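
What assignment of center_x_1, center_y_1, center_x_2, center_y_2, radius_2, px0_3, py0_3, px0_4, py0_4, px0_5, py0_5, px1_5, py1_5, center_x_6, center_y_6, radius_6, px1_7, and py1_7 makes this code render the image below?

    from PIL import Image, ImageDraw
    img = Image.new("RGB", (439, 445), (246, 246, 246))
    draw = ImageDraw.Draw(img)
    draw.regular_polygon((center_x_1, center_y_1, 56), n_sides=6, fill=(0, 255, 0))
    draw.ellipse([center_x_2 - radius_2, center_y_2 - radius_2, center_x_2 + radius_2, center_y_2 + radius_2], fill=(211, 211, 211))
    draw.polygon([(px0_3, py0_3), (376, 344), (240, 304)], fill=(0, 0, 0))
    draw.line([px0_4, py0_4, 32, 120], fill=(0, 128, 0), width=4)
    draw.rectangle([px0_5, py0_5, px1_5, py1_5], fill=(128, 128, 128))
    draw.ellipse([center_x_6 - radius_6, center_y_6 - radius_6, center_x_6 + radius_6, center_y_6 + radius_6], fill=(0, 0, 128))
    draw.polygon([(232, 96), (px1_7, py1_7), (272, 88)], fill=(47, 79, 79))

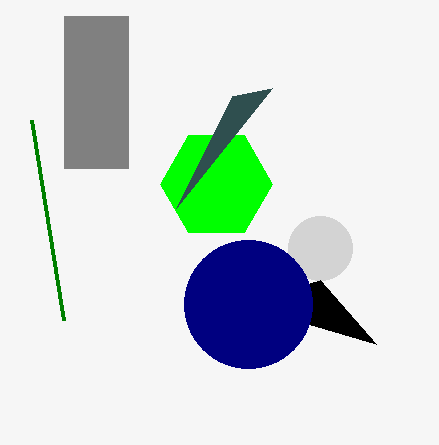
center_x_1 = 216
center_y_1 = 184
center_x_2 = 320
center_y_2 = 248
radius_2 = 32
px0_3 = 320
py0_3 = 280
px0_4 = 64
py0_4 = 320
px0_5 = 64
py0_5 = 16
px1_5 = 128
py1_5 = 168
center_x_6 = 248
center_y_6 = 304
radius_6 = 64
px1_7 = 176
py1_7 = 208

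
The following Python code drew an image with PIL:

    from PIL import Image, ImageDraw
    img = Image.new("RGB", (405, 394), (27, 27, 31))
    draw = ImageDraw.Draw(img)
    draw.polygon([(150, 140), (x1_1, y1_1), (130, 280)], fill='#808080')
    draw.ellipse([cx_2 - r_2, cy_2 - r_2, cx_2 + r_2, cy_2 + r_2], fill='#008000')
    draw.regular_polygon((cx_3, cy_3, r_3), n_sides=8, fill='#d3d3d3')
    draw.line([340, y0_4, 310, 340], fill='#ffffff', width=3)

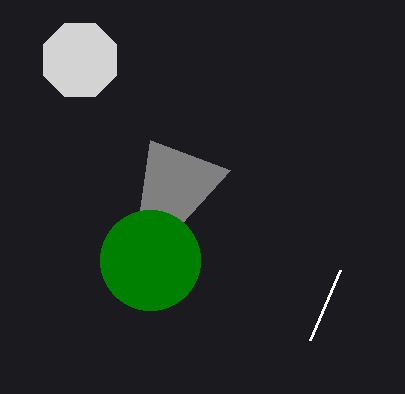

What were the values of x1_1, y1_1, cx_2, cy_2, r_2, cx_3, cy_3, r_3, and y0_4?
x1_1 = 230
y1_1 = 170
cx_2 = 150
cy_2 = 260
r_2 = 50
cx_3 = 80
cy_3 = 60
r_3 = 40
y0_4 = 270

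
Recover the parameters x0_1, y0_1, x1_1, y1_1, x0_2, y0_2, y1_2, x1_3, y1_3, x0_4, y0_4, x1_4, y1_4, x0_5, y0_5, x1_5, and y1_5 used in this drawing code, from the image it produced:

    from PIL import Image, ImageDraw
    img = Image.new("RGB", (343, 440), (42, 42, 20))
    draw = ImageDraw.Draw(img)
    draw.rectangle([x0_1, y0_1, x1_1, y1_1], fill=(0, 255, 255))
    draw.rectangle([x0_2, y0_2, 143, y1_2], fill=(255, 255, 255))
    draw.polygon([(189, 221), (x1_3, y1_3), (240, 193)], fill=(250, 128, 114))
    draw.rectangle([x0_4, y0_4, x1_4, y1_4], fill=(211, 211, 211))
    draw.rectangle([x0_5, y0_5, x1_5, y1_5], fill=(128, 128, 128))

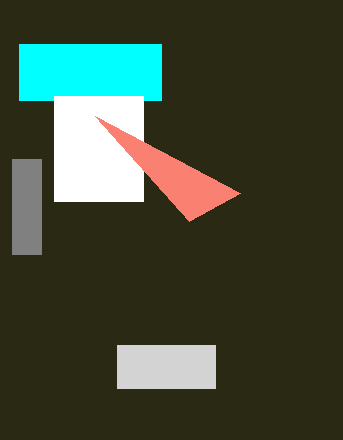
x0_1 = 19, y0_1 = 44, x1_1 = 161, y1_1 = 100, x0_2 = 54, y0_2 = 96, y1_2 = 201, x1_3 = 95, y1_3 = 116, x0_4 = 117, y0_4 = 345, x1_4 = 215, y1_4 = 388, x0_5 = 12, y0_5 = 159, x1_5 = 41, y1_5 = 254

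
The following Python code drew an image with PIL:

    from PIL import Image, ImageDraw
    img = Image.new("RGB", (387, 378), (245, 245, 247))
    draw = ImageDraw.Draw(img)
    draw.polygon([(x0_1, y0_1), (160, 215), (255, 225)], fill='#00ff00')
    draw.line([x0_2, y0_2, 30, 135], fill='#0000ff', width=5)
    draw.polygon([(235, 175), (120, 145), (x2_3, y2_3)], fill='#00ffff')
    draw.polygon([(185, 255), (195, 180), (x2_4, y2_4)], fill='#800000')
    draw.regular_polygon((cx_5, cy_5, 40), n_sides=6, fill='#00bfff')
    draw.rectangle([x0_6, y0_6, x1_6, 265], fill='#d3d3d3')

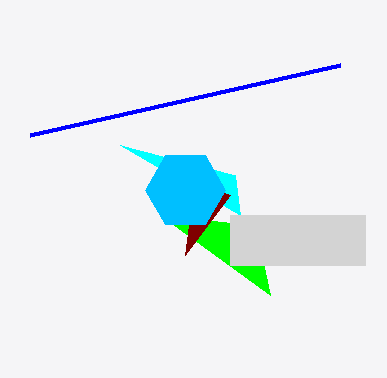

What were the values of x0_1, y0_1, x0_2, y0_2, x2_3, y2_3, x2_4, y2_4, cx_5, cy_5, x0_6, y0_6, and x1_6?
x0_1 = 270, y0_1 = 295, x0_2 = 340, y0_2 = 65, x2_3 = 240, y2_3 = 215, x2_4 = 230, y2_4 = 195, cx_5 = 185, cy_5 = 190, x0_6 = 230, y0_6 = 215, x1_6 = 365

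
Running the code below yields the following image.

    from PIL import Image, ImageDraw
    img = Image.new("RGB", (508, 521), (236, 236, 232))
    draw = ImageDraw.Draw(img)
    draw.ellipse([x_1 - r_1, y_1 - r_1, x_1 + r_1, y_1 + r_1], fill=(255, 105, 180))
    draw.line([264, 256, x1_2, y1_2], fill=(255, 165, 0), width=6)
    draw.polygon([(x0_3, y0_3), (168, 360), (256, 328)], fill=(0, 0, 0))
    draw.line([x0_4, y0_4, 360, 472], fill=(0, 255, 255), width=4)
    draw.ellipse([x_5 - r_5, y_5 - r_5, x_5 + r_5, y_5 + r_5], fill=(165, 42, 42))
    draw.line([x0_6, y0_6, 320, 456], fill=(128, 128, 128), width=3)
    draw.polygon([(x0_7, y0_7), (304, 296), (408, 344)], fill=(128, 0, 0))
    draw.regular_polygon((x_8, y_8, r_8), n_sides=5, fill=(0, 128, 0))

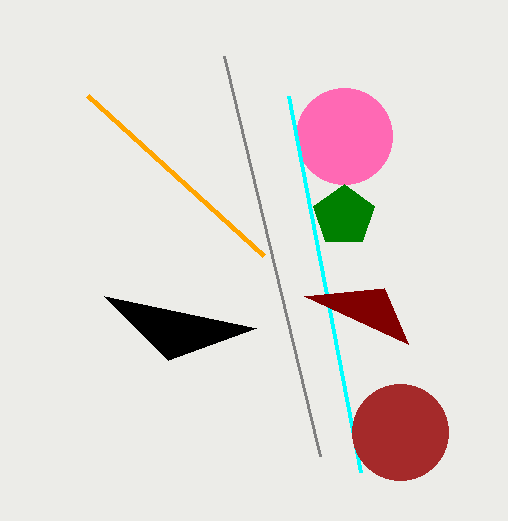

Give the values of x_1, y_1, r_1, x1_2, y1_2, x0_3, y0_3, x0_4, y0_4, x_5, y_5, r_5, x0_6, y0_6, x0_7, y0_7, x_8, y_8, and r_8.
x_1 = 344, y_1 = 136, r_1 = 48, x1_2 = 88, y1_2 = 96, x0_3 = 104, y0_3 = 296, x0_4 = 288, y0_4 = 96, x_5 = 400, y_5 = 432, r_5 = 48, x0_6 = 224, y0_6 = 56, x0_7 = 384, y0_7 = 288, x_8 = 344, y_8 = 216, r_8 = 32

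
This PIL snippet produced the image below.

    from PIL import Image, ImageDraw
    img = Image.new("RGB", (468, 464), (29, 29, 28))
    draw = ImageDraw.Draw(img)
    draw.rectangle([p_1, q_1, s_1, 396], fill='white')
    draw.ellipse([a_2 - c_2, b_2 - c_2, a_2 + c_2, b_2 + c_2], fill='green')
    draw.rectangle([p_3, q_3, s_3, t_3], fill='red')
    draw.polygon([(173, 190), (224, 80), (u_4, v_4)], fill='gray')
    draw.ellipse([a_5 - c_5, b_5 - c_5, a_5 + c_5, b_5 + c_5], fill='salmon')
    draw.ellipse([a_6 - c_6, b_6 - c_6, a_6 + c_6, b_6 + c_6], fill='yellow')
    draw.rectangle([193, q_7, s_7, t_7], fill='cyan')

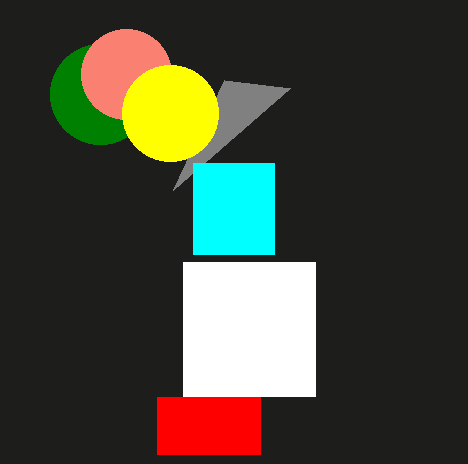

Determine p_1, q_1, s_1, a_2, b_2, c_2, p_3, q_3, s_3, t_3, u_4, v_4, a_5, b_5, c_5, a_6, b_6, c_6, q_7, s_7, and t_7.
p_1 = 183
q_1 = 262
s_1 = 315
a_2 = 100
b_2 = 94
c_2 = 50
p_3 = 157
q_3 = 397
s_3 = 260
t_3 = 454
u_4 = 290
v_4 = 88
a_5 = 126
b_5 = 74
c_5 = 45
a_6 = 170
b_6 = 113
c_6 = 48
q_7 = 163
s_7 = 274
t_7 = 254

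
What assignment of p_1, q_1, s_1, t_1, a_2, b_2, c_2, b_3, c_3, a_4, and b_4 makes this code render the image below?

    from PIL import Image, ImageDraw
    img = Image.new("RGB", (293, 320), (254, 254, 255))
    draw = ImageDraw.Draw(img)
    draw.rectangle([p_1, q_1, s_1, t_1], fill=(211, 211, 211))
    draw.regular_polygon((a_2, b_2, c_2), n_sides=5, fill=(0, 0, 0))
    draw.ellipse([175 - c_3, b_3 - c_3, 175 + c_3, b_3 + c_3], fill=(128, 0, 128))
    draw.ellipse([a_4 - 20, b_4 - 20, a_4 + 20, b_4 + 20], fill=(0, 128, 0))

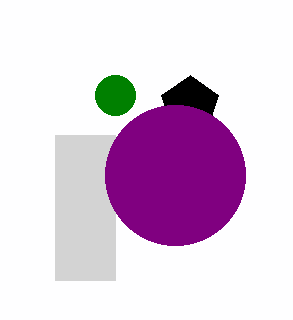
p_1 = 55; q_1 = 135; s_1 = 115; t_1 = 280; a_2 = 190; b_2 = 105; c_2 = 30; b_3 = 175; c_3 = 70; a_4 = 115; b_4 = 95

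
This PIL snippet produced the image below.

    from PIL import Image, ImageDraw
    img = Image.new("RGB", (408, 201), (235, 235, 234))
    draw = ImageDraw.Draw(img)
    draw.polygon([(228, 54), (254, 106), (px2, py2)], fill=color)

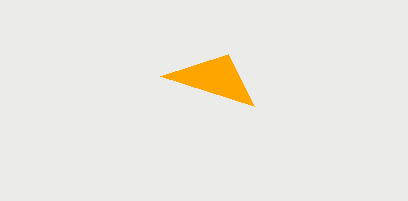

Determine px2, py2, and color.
px2 = 160, py2 = 76, color = 'orange'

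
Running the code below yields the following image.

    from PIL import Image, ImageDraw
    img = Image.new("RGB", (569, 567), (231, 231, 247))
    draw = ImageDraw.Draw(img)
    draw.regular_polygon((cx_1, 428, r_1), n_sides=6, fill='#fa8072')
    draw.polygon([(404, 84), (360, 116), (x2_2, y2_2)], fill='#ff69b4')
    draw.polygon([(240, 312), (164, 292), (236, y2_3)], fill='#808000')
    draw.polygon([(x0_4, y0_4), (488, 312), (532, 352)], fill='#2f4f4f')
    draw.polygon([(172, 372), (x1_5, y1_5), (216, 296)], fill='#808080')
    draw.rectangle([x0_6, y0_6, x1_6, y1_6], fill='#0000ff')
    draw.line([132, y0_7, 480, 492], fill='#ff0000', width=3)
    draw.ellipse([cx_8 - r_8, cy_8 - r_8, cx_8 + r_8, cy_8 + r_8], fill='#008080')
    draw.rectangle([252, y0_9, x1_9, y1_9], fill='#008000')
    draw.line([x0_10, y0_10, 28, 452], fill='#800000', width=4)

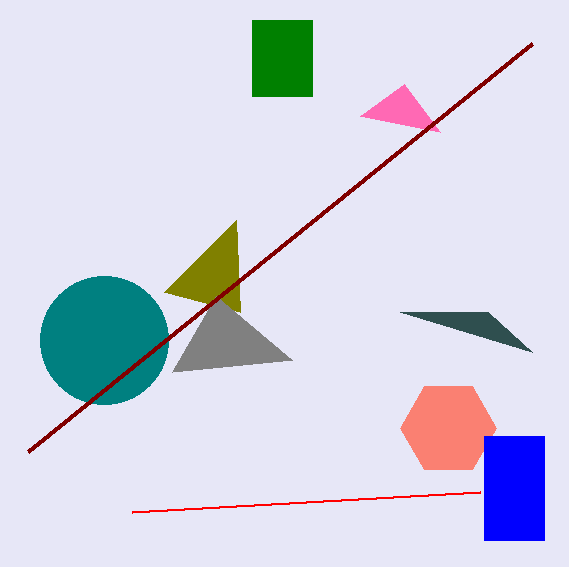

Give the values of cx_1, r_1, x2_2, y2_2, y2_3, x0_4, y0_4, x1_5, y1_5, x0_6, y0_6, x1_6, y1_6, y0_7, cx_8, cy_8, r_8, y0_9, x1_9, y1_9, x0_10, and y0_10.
cx_1 = 448; r_1 = 48; x2_2 = 440; y2_2 = 132; y2_3 = 220; x0_4 = 400; y0_4 = 312; x1_5 = 292; y1_5 = 360; x0_6 = 484; y0_6 = 436; x1_6 = 544; y1_6 = 540; y0_7 = 512; cx_8 = 104; cy_8 = 340; r_8 = 64; y0_9 = 20; x1_9 = 312; y1_9 = 96; x0_10 = 532; y0_10 = 44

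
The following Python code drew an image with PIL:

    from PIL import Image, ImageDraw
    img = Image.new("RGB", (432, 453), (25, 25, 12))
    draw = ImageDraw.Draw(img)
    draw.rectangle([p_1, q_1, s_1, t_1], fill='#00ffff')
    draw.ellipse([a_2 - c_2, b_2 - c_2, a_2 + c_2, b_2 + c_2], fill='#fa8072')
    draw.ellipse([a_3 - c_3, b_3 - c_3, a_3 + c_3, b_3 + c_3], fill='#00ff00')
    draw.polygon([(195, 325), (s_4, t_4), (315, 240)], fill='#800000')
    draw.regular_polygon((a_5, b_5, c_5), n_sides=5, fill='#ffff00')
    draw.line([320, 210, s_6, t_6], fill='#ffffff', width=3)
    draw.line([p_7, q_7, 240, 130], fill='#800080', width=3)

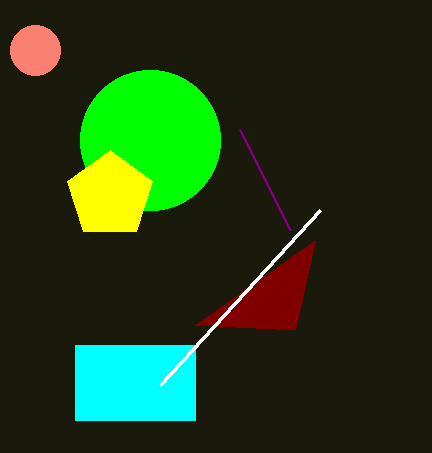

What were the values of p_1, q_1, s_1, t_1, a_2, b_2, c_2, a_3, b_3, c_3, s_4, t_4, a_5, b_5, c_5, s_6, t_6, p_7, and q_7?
p_1 = 75, q_1 = 345, s_1 = 195, t_1 = 420, a_2 = 35, b_2 = 50, c_2 = 25, a_3 = 150, b_3 = 140, c_3 = 70, s_4 = 295, t_4 = 330, a_5 = 110, b_5 = 195, c_5 = 45, s_6 = 160, t_6 = 385, p_7 = 290, q_7 = 230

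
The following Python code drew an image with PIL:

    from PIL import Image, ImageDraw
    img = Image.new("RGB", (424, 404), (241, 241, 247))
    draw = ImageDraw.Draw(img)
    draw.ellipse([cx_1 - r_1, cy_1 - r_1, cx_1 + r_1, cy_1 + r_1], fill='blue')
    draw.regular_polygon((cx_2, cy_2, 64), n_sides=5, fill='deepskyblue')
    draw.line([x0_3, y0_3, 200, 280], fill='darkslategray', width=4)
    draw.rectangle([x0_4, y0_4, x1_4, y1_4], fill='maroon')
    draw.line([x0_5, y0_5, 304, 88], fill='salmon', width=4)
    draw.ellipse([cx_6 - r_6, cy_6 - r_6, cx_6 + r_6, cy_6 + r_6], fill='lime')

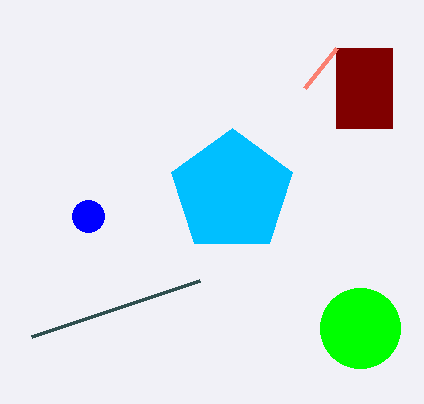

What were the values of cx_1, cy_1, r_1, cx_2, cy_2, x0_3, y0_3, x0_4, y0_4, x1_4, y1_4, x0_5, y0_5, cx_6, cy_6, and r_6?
cx_1 = 88; cy_1 = 216; r_1 = 16; cx_2 = 232; cy_2 = 192; x0_3 = 32; y0_3 = 336; x0_4 = 336; y0_4 = 48; x1_4 = 392; y1_4 = 128; x0_5 = 336; y0_5 = 48; cx_6 = 360; cy_6 = 328; r_6 = 40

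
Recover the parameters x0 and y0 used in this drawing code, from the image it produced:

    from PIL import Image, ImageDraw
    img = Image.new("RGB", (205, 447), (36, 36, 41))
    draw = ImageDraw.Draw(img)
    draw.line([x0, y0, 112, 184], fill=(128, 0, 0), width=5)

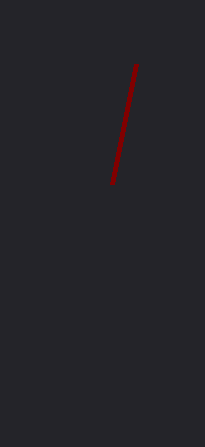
x0 = 136, y0 = 64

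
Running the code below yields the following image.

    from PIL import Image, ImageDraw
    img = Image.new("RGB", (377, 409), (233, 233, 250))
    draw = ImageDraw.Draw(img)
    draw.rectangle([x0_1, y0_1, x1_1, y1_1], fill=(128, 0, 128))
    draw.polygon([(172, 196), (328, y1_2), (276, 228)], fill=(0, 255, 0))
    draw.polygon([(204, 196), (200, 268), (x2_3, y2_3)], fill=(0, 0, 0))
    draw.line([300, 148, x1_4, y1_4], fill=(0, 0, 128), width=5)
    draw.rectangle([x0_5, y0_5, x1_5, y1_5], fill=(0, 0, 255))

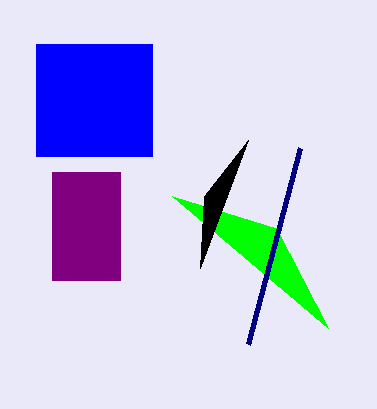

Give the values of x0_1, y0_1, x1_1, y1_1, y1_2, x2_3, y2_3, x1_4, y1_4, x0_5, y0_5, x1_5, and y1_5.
x0_1 = 52; y0_1 = 172; x1_1 = 120; y1_1 = 280; y1_2 = 328; x2_3 = 248; y2_3 = 140; x1_4 = 248; y1_4 = 344; x0_5 = 36; y0_5 = 44; x1_5 = 152; y1_5 = 156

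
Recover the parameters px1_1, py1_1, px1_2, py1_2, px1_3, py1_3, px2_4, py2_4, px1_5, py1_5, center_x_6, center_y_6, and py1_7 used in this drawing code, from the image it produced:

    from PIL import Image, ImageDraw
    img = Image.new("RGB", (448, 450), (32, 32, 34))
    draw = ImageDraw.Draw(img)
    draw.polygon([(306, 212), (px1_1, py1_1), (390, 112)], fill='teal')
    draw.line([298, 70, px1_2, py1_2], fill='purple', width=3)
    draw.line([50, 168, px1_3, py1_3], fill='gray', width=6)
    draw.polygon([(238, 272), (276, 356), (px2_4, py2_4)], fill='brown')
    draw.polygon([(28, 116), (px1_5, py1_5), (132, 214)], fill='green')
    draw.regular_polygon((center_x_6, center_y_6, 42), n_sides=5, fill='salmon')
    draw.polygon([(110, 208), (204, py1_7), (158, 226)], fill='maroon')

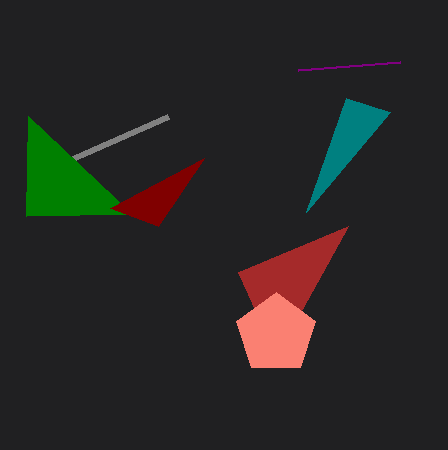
px1_1 = 346; py1_1 = 98; px1_2 = 400; py1_2 = 62; px1_3 = 168; py1_3 = 116; px2_4 = 348; py2_4 = 226; px1_5 = 26; py1_5 = 216; center_x_6 = 276; center_y_6 = 334; py1_7 = 158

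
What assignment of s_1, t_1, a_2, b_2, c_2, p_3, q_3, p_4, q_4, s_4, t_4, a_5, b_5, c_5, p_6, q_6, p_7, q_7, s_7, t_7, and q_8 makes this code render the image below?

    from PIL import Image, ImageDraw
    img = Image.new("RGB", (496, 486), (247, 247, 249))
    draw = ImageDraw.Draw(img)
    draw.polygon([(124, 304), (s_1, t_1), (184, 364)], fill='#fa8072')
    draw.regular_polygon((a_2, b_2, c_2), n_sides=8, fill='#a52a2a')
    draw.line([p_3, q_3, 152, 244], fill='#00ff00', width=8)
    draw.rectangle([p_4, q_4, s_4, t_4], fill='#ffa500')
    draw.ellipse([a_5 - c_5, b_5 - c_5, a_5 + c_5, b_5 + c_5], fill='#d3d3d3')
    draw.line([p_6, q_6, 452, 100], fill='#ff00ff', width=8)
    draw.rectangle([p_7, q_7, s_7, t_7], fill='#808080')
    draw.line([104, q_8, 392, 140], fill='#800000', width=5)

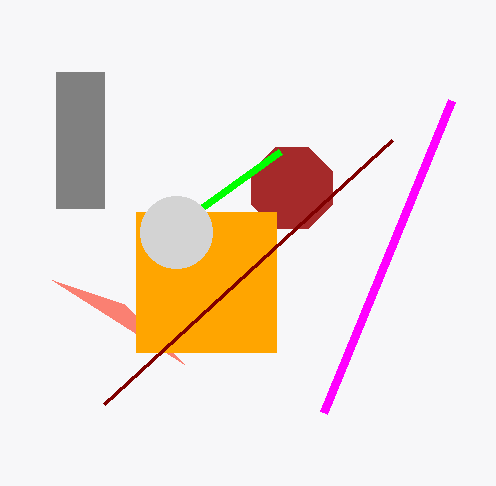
s_1 = 52; t_1 = 280; a_2 = 292; b_2 = 188; c_2 = 44; p_3 = 280; q_3 = 152; p_4 = 136; q_4 = 212; s_4 = 276; t_4 = 352; a_5 = 176; b_5 = 232; c_5 = 36; p_6 = 324; q_6 = 412; p_7 = 56; q_7 = 72; s_7 = 104; t_7 = 208; q_8 = 404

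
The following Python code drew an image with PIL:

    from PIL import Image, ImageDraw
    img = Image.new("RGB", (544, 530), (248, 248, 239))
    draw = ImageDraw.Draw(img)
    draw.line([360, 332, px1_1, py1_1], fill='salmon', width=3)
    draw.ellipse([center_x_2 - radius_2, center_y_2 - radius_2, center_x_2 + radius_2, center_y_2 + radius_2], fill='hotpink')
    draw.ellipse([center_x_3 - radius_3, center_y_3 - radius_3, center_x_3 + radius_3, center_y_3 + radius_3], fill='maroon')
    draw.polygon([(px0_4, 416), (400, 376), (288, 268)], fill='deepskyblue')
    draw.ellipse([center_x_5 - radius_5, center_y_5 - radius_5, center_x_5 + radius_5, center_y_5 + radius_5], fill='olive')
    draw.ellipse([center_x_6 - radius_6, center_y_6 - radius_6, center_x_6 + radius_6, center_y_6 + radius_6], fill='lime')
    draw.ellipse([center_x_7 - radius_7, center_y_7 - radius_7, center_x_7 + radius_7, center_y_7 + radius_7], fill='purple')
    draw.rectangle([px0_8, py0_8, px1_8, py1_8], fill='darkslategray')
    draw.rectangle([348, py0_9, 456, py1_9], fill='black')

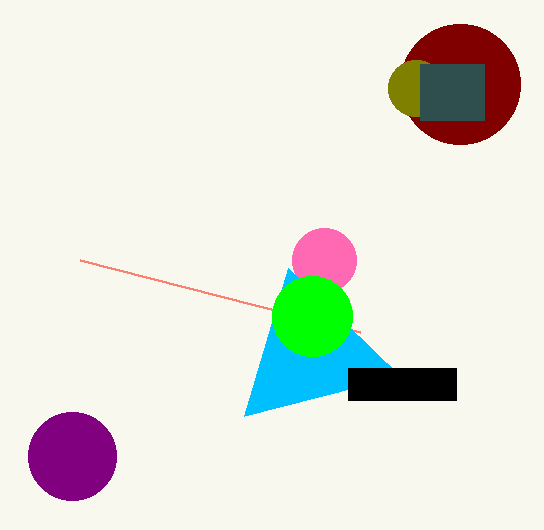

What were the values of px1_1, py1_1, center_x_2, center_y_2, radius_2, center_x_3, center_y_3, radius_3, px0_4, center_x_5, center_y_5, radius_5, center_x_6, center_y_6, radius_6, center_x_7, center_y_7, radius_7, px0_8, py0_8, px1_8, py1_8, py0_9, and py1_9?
px1_1 = 80; py1_1 = 260; center_x_2 = 324; center_y_2 = 260; radius_2 = 32; center_x_3 = 460; center_y_3 = 84; radius_3 = 60; px0_4 = 244; center_x_5 = 416; center_y_5 = 88; radius_5 = 28; center_x_6 = 312; center_y_6 = 316; radius_6 = 40; center_x_7 = 72; center_y_7 = 456; radius_7 = 44; px0_8 = 420; py0_8 = 64; px1_8 = 484; py1_8 = 120; py0_9 = 368; py1_9 = 400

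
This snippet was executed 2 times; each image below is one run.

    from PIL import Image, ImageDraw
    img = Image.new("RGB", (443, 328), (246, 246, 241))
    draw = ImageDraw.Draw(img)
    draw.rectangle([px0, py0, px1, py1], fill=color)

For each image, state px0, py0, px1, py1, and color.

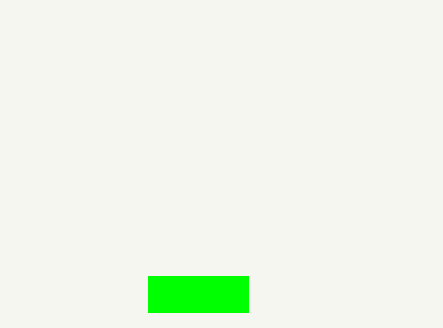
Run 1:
px0 = 148; py0 = 276; px1 = 248; py1 = 312; color = 'lime'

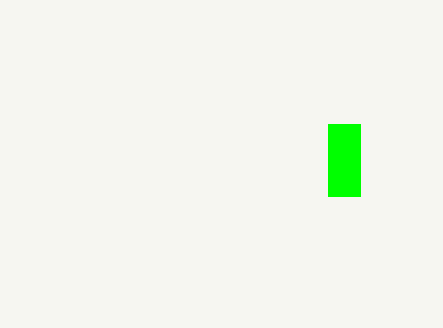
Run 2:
px0 = 328; py0 = 124; px1 = 360; py1 = 196; color = 'lime'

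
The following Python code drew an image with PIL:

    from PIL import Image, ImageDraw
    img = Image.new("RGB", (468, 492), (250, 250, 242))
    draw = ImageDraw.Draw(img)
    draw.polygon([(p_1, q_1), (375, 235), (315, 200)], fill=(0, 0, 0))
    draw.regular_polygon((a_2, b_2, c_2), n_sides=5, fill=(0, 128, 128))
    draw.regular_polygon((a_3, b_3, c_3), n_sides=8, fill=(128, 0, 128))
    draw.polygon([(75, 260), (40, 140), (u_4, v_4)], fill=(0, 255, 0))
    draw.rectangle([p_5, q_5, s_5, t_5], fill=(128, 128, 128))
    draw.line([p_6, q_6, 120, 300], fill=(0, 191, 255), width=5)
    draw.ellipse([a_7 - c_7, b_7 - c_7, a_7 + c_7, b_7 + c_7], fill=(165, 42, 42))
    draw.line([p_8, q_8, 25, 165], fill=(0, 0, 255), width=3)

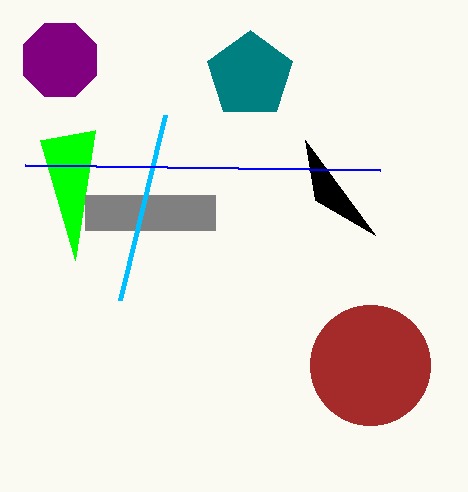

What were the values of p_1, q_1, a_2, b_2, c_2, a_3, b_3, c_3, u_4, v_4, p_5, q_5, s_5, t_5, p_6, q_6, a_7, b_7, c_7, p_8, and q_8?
p_1 = 305; q_1 = 140; a_2 = 250; b_2 = 75; c_2 = 45; a_3 = 60; b_3 = 60; c_3 = 40; u_4 = 95; v_4 = 130; p_5 = 85; q_5 = 195; s_5 = 215; t_5 = 230; p_6 = 165; q_6 = 115; a_7 = 370; b_7 = 365; c_7 = 60; p_8 = 380; q_8 = 170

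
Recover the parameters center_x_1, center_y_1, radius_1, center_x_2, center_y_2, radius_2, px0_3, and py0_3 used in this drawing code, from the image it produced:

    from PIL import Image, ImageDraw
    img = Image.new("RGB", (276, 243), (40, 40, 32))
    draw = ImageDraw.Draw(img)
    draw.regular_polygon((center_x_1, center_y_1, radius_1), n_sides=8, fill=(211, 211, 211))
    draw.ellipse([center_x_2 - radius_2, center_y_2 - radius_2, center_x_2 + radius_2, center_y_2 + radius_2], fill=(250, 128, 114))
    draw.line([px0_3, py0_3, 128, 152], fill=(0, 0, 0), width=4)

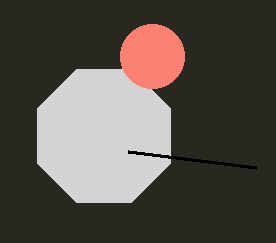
center_x_1 = 104; center_y_1 = 136; radius_1 = 72; center_x_2 = 152; center_y_2 = 56; radius_2 = 32; px0_3 = 256; py0_3 = 168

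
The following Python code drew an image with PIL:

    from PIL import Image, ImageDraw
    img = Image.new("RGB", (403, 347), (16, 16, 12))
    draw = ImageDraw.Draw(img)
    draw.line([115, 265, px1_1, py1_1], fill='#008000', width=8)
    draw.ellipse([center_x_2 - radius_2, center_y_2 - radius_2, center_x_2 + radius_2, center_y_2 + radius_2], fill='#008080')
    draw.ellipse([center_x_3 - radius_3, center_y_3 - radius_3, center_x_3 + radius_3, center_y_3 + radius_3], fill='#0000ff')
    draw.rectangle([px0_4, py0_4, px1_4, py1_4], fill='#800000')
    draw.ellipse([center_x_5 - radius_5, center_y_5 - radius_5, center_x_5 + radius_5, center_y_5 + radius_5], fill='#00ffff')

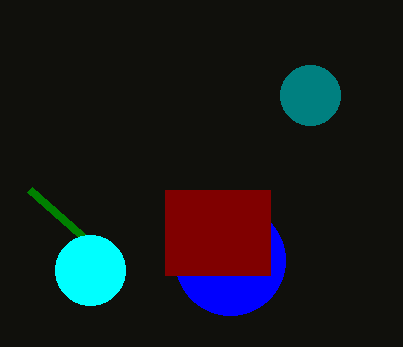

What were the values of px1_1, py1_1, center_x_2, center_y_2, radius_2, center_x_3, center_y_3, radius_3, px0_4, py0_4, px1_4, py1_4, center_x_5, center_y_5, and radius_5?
px1_1 = 30, py1_1 = 190, center_x_2 = 310, center_y_2 = 95, radius_2 = 30, center_x_3 = 230, center_y_3 = 260, radius_3 = 55, px0_4 = 165, py0_4 = 190, px1_4 = 270, py1_4 = 275, center_x_5 = 90, center_y_5 = 270, radius_5 = 35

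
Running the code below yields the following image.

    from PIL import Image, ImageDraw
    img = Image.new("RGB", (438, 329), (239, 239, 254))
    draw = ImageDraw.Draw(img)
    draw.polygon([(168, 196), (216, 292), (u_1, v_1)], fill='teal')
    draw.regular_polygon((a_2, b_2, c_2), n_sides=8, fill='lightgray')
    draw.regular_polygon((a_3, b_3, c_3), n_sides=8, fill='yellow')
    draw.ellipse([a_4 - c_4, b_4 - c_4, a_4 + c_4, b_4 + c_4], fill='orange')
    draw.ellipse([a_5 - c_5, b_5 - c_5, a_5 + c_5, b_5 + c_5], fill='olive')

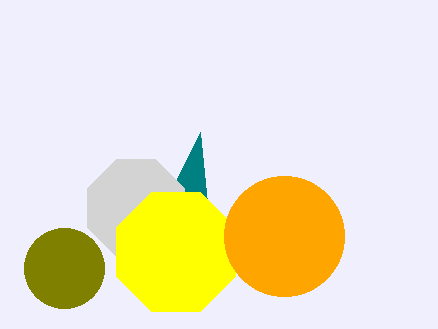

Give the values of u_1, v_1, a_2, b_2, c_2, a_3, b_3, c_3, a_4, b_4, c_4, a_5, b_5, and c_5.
u_1 = 200
v_1 = 132
a_2 = 136
b_2 = 208
c_2 = 52
a_3 = 176
b_3 = 252
c_3 = 64
a_4 = 284
b_4 = 236
c_4 = 60
a_5 = 64
b_5 = 268
c_5 = 40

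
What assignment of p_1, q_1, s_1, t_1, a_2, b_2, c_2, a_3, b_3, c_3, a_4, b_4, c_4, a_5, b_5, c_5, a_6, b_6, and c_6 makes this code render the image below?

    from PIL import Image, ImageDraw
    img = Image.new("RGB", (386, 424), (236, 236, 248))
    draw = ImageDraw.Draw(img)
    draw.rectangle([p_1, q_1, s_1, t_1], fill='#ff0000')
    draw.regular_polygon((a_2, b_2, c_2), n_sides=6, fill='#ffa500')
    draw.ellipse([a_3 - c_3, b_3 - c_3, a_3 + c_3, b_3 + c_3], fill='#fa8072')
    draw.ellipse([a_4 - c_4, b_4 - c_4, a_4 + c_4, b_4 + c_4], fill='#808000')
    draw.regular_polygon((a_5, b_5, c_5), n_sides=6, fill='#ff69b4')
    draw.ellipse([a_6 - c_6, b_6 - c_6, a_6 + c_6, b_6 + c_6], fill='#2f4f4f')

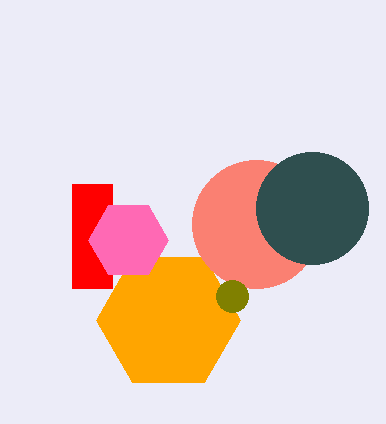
p_1 = 72; q_1 = 184; s_1 = 112; t_1 = 288; a_2 = 168; b_2 = 320; c_2 = 72; a_3 = 256; b_3 = 224; c_3 = 64; a_4 = 232; b_4 = 296; c_4 = 16; a_5 = 128; b_5 = 240; c_5 = 40; a_6 = 312; b_6 = 208; c_6 = 56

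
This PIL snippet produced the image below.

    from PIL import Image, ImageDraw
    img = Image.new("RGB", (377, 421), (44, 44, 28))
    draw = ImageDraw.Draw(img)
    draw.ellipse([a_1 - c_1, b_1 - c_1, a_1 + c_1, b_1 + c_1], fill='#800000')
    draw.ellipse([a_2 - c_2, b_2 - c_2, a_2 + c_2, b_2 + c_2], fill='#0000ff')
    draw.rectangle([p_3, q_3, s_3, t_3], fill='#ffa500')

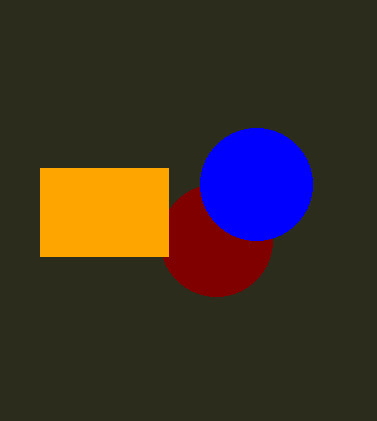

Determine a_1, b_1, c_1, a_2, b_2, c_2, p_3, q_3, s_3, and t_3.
a_1 = 216
b_1 = 240
c_1 = 56
a_2 = 256
b_2 = 184
c_2 = 56
p_3 = 40
q_3 = 168
s_3 = 168
t_3 = 256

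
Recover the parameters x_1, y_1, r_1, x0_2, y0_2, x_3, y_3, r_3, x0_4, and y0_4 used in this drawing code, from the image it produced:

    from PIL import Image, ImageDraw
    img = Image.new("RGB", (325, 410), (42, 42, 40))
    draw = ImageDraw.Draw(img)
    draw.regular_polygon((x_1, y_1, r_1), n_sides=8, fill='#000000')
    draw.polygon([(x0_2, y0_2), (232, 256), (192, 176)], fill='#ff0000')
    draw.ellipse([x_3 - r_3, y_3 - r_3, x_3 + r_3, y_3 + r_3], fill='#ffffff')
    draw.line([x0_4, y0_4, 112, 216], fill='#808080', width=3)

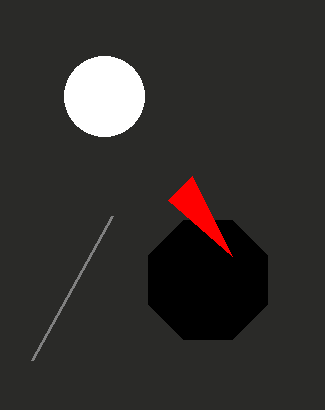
x_1 = 208; y_1 = 280; r_1 = 64; x0_2 = 168; y0_2 = 200; x_3 = 104; y_3 = 96; r_3 = 40; x0_4 = 32; y0_4 = 360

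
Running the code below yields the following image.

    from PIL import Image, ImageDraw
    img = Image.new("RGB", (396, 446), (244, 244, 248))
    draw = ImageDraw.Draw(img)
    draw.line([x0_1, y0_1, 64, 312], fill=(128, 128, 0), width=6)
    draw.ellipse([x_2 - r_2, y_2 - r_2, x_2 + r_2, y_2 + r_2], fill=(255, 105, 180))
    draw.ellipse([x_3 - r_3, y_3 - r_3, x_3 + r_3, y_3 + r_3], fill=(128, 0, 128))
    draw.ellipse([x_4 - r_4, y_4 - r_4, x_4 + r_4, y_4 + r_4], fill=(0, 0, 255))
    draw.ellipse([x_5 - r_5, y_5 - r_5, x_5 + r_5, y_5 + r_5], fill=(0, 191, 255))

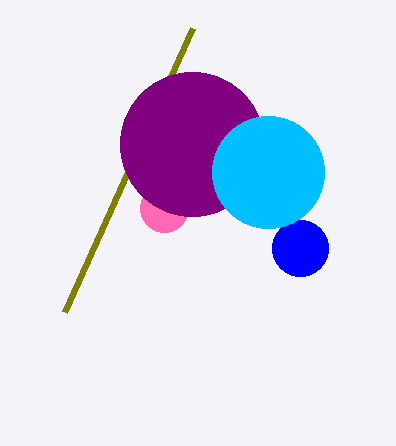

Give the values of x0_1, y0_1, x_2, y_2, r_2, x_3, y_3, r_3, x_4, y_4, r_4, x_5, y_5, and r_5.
x0_1 = 192; y0_1 = 28; x_2 = 164; y_2 = 208; r_2 = 24; x_3 = 192; y_3 = 144; r_3 = 72; x_4 = 300; y_4 = 248; r_4 = 28; x_5 = 268; y_5 = 172; r_5 = 56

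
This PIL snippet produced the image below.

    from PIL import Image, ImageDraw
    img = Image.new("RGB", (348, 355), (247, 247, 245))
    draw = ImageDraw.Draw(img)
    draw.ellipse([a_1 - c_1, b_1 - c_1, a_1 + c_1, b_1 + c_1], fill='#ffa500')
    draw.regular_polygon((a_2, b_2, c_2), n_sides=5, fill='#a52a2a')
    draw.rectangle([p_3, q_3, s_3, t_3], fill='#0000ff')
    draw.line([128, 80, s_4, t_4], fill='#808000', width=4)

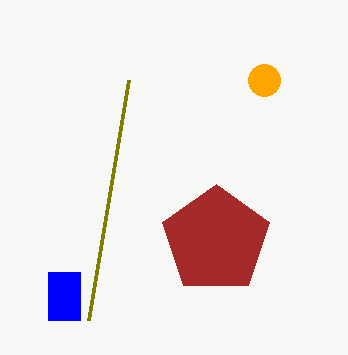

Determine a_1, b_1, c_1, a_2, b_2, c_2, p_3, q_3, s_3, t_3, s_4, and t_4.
a_1 = 264, b_1 = 80, c_1 = 16, a_2 = 216, b_2 = 240, c_2 = 56, p_3 = 48, q_3 = 272, s_3 = 80, t_3 = 320, s_4 = 88, t_4 = 320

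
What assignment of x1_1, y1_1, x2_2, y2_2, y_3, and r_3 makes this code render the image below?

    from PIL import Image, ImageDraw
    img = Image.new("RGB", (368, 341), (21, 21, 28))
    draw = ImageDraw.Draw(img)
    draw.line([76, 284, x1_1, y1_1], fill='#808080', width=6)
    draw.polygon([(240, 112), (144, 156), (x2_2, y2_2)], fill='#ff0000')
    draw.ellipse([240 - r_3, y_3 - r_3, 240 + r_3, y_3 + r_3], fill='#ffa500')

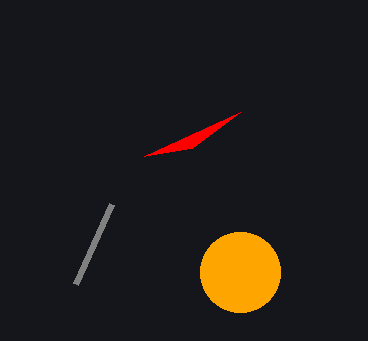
x1_1 = 112, y1_1 = 204, x2_2 = 192, y2_2 = 148, y_3 = 272, r_3 = 40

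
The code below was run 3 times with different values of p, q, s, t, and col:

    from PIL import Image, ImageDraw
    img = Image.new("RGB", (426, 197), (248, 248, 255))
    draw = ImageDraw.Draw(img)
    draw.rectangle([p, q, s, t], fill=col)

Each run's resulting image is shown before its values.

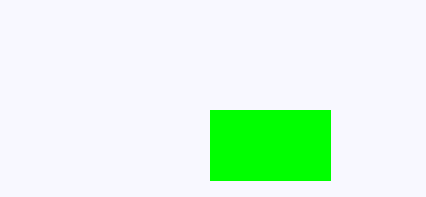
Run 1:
p = 210
q = 110
s = 330
t = 180
col = 'lime'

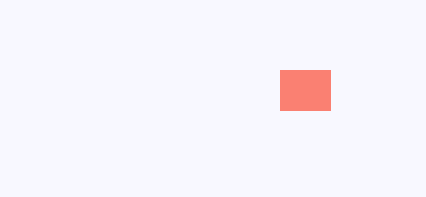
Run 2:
p = 280
q = 70
s = 330
t = 110
col = 'salmon'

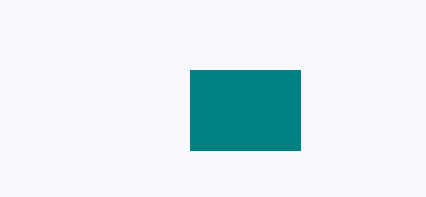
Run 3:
p = 190
q = 70
s = 300
t = 150
col = 'teal'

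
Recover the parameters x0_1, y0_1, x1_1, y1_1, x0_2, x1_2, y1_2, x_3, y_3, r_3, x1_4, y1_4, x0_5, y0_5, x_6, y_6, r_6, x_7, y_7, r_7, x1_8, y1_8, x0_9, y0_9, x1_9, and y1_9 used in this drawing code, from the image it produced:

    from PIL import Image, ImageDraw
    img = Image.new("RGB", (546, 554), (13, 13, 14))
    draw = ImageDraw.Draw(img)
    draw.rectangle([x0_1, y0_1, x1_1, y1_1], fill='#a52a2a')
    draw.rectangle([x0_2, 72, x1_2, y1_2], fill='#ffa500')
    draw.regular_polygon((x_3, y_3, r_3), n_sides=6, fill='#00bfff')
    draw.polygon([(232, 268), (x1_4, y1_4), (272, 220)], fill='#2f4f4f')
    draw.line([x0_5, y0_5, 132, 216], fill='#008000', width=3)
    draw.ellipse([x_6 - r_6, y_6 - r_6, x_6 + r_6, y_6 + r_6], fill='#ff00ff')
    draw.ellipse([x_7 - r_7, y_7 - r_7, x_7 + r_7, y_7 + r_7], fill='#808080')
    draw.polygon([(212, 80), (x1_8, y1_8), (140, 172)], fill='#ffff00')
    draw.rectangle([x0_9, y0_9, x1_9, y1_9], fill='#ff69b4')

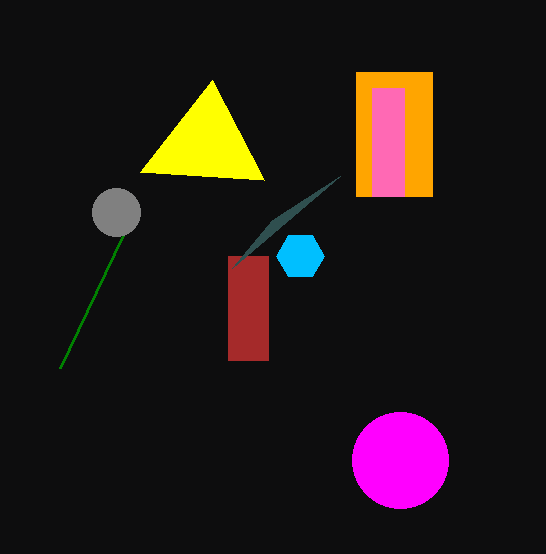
x0_1 = 228; y0_1 = 256; x1_1 = 268; y1_1 = 360; x0_2 = 356; x1_2 = 432; y1_2 = 196; x_3 = 300; y_3 = 256; r_3 = 24; x1_4 = 340; y1_4 = 176; x0_5 = 60; y0_5 = 368; x_6 = 400; y_6 = 460; r_6 = 48; x_7 = 116; y_7 = 212; r_7 = 24; x1_8 = 264; y1_8 = 180; x0_9 = 372; y0_9 = 88; x1_9 = 404; y1_9 = 196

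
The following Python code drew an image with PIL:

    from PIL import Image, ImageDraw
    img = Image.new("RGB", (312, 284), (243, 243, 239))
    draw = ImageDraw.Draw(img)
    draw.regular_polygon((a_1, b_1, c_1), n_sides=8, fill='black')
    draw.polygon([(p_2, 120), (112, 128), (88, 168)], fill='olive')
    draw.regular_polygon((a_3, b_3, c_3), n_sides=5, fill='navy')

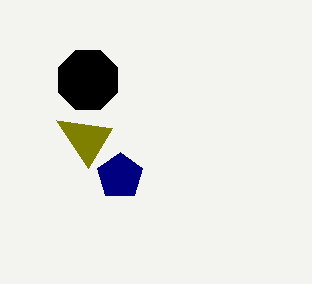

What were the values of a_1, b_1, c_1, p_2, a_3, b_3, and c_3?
a_1 = 88; b_1 = 80; c_1 = 32; p_2 = 56; a_3 = 120; b_3 = 176; c_3 = 24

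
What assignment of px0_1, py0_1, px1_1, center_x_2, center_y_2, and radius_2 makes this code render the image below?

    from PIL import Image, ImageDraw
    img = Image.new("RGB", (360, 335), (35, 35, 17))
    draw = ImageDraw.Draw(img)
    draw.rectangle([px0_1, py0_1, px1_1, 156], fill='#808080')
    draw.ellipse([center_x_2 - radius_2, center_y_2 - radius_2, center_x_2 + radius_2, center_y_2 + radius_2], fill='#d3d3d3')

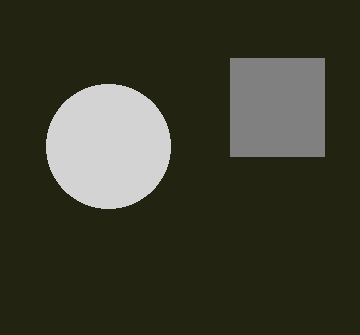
px0_1 = 230, py0_1 = 58, px1_1 = 324, center_x_2 = 108, center_y_2 = 146, radius_2 = 62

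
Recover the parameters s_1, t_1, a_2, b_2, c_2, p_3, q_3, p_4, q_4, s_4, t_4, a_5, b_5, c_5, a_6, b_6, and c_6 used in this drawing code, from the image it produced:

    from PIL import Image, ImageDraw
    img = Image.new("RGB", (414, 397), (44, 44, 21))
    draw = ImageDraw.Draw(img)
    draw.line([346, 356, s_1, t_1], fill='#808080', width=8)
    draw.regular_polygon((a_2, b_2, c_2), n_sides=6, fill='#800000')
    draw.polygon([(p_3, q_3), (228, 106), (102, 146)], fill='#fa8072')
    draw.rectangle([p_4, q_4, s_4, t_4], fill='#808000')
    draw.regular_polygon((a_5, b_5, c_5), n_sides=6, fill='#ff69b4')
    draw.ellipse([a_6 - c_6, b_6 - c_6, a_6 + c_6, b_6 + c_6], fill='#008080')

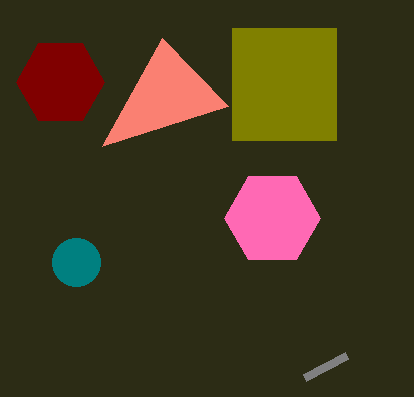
s_1 = 304, t_1 = 378, a_2 = 60, b_2 = 82, c_2 = 44, p_3 = 162, q_3 = 38, p_4 = 232, q_4 = 28, s_4 = 336, t_4 = 140, a_5 = 272, b_5 = 218, c_5 = 48, a_6 = 76, b_6 = 262, c_6 = 24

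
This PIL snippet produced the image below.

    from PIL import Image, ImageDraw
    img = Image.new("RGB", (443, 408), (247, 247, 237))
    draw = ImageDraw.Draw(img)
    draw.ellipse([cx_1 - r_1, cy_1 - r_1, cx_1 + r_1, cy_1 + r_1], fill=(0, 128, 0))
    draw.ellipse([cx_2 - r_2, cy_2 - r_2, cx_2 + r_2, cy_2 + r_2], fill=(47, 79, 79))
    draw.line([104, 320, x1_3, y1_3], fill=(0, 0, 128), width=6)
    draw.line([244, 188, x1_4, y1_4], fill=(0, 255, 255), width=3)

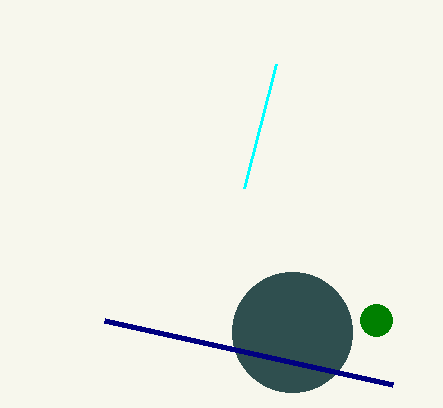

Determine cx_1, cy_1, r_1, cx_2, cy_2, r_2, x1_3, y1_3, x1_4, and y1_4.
cx_1 = 376, cy_1 = 320, r_1 = 16, cx_2 = 292, cy_2 = 332, r_2 = 60, x1_3 = 392, y1_3 = 384, x1_4 = 276, y1_4 = 64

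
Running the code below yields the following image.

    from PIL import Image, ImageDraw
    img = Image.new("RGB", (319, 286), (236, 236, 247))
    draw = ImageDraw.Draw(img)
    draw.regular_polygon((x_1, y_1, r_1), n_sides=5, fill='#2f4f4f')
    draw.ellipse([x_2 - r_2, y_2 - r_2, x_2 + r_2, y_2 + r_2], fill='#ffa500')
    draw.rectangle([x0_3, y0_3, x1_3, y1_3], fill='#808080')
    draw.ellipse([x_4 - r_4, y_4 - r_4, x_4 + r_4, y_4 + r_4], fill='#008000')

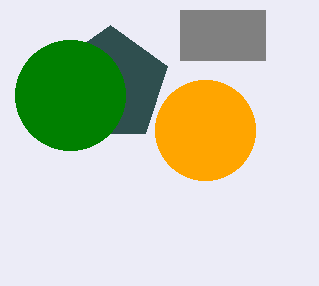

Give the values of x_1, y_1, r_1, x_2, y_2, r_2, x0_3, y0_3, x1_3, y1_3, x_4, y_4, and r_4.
x_1 = 110
y_1 = 85
r_1 = 60
x_2 = 205
y_2 = 130
r_2 = 50
x0_3 = 180
y0_3 = 10
x1_3 = 265
y1_3 = 60
x_4 = 70
y_4 = 95
r_4 = 55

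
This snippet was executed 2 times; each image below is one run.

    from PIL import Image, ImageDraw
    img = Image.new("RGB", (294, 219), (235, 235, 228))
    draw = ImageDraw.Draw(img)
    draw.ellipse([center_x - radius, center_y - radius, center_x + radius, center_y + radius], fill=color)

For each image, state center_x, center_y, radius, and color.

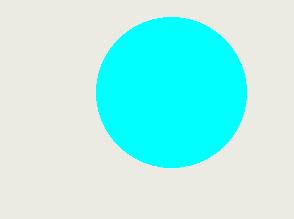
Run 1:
center_x = 171
center_y = 92
radius = 75
color = 'cyan'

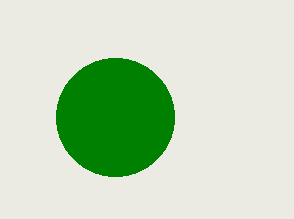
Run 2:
center_x = 115; center_y = 117; radius = 59; color = 'green'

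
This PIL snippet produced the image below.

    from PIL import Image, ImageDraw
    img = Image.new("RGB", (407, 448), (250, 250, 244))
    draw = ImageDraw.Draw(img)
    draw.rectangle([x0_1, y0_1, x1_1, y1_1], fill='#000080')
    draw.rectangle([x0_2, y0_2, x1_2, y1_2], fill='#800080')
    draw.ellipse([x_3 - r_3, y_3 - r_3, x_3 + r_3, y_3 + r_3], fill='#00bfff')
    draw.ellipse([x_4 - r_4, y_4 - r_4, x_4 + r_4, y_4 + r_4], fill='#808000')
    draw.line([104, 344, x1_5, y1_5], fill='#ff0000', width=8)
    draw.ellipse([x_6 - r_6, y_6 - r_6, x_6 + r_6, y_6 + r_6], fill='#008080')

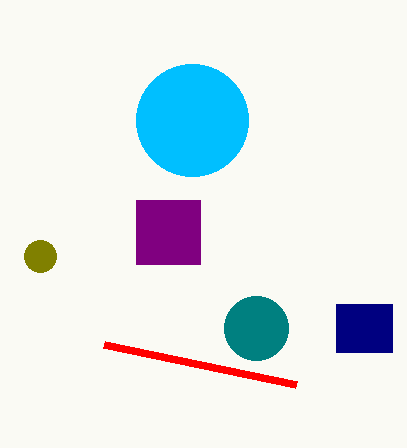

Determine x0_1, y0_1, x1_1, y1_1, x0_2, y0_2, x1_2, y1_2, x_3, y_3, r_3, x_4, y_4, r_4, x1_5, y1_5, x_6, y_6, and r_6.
x0_1 = 336; y0_1 = 304; x1_1 = 392; y1_1 = 352; x0_2 = 136; y0_2 = 200; x1_2 = 200; y1_2 = 264; x_3 = 192; y_3 = 120; r_3 = 56; x_4 = 40; y_4 = 256; r_4 = 16; x1_5 = 296; y1_5 = 384; x_6 = 256; y_6 = 328; r_6 = 32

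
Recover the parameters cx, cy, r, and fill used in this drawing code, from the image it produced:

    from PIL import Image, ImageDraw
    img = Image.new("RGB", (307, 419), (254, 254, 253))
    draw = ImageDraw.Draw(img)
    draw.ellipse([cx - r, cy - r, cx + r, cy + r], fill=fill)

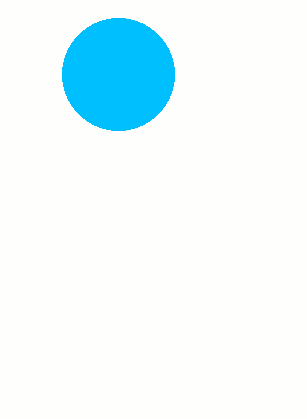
cx = 118; cy = 74; r = 56; fill = 'deepskyblue'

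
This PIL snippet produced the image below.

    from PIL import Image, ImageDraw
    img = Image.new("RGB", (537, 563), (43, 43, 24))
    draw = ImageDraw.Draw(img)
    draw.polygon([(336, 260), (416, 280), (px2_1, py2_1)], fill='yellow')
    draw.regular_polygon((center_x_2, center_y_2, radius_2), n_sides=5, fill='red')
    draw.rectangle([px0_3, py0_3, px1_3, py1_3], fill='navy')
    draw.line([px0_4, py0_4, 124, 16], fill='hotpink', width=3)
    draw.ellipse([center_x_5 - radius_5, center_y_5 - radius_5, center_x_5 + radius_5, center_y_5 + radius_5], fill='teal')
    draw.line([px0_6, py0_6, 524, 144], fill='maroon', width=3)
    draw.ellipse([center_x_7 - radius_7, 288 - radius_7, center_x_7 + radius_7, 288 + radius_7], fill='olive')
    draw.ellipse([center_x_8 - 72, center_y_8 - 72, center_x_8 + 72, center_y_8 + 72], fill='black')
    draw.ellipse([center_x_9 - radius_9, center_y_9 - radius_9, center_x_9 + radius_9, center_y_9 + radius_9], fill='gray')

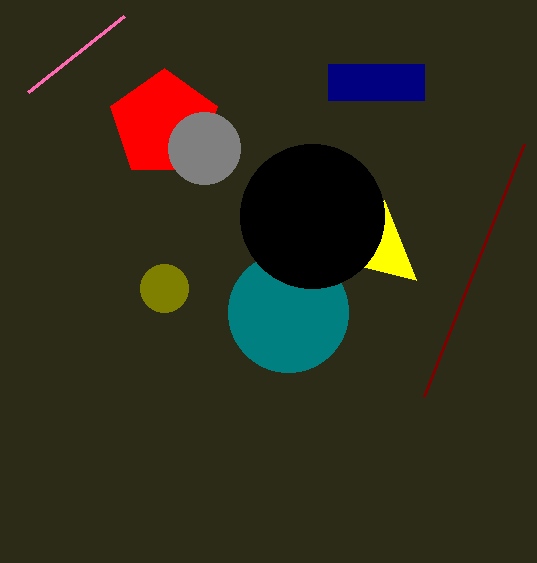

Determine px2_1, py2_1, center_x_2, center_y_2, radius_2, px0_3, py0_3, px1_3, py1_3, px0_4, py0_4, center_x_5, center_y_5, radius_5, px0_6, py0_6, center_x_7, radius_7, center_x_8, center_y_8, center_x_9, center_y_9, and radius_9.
px2_1 = 384, py2_1 = 200, center_x_2 = 164, center_y_2 = 124, radius_2 = 56, px0_3 = 328, py0_3 = 64, px1_3 = 424, py1_3 = 100, px0_4 = 28, py0_4 = 92, center_x_5 = 288, center_y_5 = 312, radius_5 = 60, px0_6 = 424, py0_6 = 396, center_x_7 = 164, radius_7 = 24, center_x_8 = 312, center_y_8 = 216, center_x_9 = 204, center_y_9 = 148, radius_9 = 36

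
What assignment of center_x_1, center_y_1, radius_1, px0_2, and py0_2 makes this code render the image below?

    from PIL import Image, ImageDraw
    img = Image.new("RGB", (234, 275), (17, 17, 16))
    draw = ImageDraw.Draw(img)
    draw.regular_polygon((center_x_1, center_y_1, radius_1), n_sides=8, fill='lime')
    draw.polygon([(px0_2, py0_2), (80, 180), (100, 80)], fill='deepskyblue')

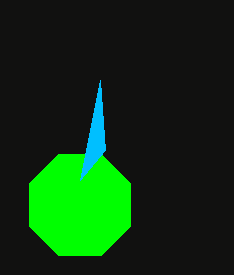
center_x_1 = 80; center_y_1 = 205; radius_1 = 55; px0_2 = 105; py0_2 = 150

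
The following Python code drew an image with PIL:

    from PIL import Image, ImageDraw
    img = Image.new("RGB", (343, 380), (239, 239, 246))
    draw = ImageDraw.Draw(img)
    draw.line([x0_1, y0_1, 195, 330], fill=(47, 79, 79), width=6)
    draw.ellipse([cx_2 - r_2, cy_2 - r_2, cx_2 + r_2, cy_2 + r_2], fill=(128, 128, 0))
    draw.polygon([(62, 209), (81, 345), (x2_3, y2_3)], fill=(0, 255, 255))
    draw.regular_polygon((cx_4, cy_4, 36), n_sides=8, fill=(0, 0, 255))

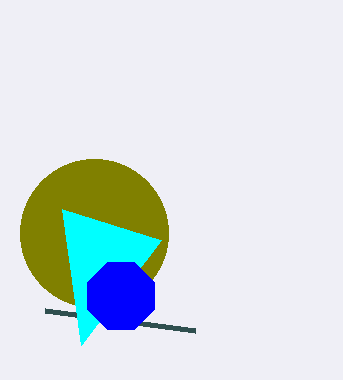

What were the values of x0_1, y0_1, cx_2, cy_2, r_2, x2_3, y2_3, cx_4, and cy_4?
x0_1 = 45
y0_1 = 310
cx_2 = 94
cy_2 = 233
r_2 = 74
x2_3 = 161
y2_3 = 240
cx_4 = 121
cy_4 = 296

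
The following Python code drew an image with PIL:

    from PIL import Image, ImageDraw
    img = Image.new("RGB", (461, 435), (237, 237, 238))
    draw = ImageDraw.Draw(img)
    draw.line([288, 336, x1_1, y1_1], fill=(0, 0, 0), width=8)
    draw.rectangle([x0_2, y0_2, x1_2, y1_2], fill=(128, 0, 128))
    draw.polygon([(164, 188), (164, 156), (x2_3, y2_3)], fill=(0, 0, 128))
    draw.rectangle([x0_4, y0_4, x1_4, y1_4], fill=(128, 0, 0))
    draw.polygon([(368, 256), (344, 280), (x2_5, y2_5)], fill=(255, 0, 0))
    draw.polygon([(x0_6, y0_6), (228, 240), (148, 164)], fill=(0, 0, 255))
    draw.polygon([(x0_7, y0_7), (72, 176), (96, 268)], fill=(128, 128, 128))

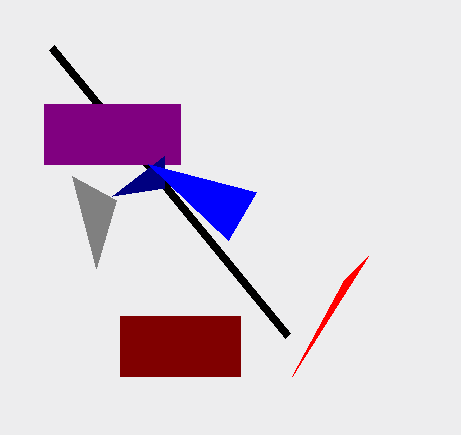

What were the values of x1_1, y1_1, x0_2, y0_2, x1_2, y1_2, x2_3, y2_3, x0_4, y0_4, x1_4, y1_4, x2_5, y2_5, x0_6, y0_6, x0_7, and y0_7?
x1_1 = 52
y1_1 = 48
x0_2 = 44
y0_2 = 104
x1_2 = 180
y1_2 = 164
x2_3 = 112
y2_3 = 196
x0_4 = 120
y0_4 = 316
x1_4 = 240
y1_4 = 376
x2_5 = 292
y2_5 = 376
x0_6 = 256
y0_6 = 192
x0_7 = 116
y0_7 = 200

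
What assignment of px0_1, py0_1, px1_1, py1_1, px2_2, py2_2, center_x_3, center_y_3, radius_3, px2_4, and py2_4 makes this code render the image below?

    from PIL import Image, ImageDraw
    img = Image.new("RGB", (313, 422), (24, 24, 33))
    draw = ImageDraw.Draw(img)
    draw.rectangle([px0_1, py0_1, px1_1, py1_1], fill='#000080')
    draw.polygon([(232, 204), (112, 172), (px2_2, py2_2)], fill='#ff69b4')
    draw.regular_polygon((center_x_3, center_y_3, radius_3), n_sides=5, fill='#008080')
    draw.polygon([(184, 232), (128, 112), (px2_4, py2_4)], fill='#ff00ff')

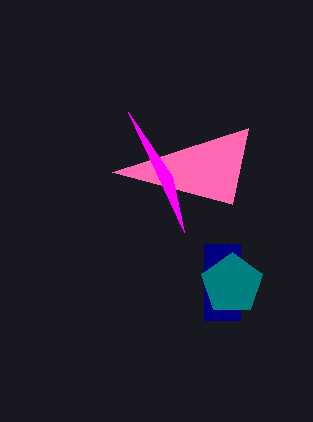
px0_1 = 204; py0_1 = 244; px1_1 = 240; py1_1 = 320; px2_2 = 248; py2_2 = 128; center_x_3 = 232; center_y_3 = 284; radius_3 = 32; px2_4 = 172; py2_4 = 176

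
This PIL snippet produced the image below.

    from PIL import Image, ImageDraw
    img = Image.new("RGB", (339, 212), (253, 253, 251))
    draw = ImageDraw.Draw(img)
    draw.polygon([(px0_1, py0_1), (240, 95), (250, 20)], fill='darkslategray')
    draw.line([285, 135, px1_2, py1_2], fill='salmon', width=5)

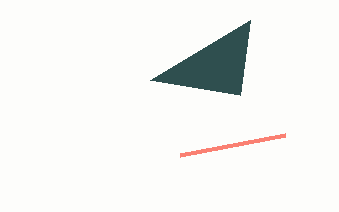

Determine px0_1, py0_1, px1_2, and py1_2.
px0_1 = 150; py0_1 = 80; px1_2 = 180; py1_2 = 155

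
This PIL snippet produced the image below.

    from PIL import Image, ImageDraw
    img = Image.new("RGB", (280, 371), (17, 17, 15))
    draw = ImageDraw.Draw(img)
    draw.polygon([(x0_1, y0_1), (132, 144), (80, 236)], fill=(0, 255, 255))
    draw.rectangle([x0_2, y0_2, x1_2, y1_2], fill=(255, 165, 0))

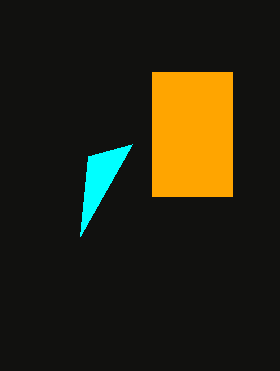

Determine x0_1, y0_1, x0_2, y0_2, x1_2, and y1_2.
x0_1 = 88; y0_1 = 156; x0_2 = 152; y0_2 = 72; x1_2 = 232; y1_2 = 196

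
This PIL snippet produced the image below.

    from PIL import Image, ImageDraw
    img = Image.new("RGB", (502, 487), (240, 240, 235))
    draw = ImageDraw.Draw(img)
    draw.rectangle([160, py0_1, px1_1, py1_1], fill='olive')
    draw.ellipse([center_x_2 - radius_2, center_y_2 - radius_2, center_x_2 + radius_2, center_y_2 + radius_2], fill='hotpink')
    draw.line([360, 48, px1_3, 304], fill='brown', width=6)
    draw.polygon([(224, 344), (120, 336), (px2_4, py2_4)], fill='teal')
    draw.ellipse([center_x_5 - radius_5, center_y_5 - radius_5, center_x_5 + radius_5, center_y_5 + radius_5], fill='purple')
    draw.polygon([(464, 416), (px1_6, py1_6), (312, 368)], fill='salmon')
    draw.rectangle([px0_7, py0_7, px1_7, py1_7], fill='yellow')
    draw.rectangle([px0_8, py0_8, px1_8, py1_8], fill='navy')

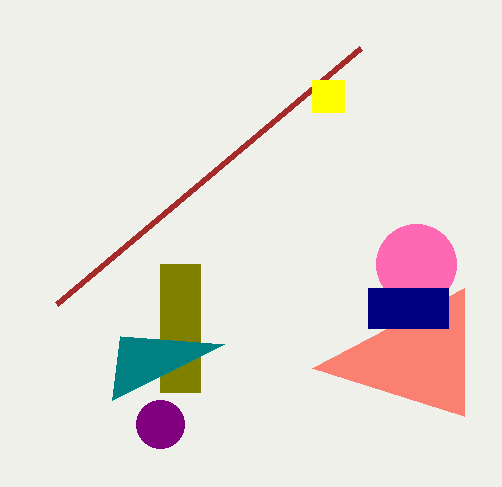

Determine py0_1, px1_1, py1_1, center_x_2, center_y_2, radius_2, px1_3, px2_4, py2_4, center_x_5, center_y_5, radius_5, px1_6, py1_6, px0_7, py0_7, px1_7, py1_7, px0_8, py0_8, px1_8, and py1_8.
py0_1 = 264, px1_1 = 200, py1_1 = 392, center_x_2 = 416, center_y_2 = 264, radius_2 = 40, px1_3 = 56, px2_4 = 112, py2_4 = 400, center_x_5 = 160, center_y_5 = 424, radius_5 = 24, px1_6 = 464, py1_6 = 288, px0_7 = 312, py0_7 = 80, px1_7 = 344, py1_7 = 112, px0_8 = 368, py0_8 = 288, px1_8 = 448, py1_8 = 328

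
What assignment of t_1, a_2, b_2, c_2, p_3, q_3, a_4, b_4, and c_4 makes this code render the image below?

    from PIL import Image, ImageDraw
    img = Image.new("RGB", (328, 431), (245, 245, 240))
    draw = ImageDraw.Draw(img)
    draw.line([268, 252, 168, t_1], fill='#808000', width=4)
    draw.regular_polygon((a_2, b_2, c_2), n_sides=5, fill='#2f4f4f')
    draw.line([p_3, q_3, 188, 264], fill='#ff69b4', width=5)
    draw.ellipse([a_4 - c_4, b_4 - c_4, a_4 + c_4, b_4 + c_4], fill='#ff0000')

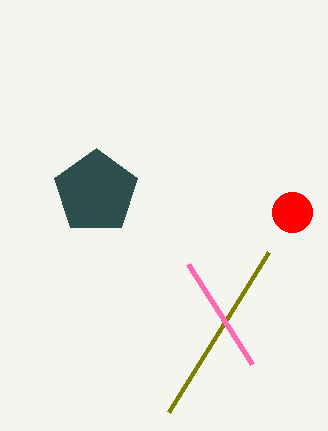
t_1 = 412, a_2 = 96, b_2 = 192, c_2 = 44, p_3 = 252, q_3 = 364, a_4 = 292, b_4 = 212, c_4 = 20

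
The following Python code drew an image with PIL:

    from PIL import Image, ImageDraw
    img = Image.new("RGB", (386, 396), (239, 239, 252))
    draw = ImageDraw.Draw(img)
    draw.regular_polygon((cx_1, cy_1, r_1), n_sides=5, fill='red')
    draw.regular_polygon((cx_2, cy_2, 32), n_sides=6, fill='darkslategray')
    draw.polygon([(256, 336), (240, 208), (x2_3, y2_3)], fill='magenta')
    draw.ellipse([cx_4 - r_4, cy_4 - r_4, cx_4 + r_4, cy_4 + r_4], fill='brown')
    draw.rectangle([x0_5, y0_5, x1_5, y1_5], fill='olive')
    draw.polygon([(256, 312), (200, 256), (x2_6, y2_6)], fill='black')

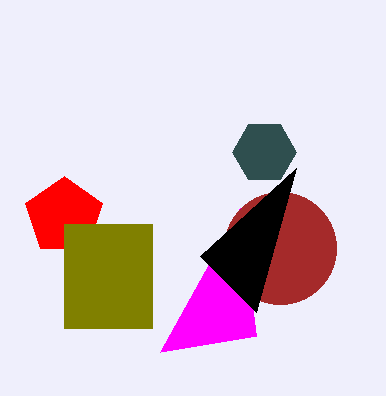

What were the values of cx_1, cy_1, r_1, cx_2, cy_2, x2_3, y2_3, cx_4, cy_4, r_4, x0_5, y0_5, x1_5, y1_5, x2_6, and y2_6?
cx_1 = 64; cy_1 = 216; r_1 = 40; cx_2 = 264; cy_2 = 152; x2_3 = 160; y2_3 = 352; cx_4 = 280; cy_4 = 248; r_4 = 56; x0_5 = 64; y0_5 = 224; x1_5 = 152; y1_5 = 328; x2_6 = 296; y2_6 = 168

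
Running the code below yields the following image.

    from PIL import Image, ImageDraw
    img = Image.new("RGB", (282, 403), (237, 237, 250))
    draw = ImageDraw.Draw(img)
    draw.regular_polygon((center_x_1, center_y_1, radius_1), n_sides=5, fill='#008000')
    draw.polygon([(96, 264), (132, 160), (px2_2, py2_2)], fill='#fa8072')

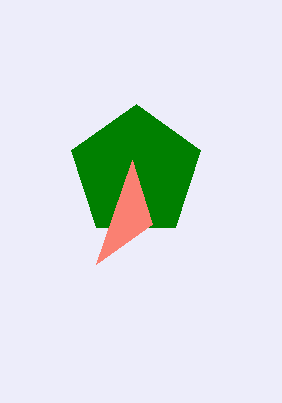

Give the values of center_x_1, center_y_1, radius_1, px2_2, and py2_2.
center_x_1 = 136
center_y_1 = 172
radius_1 = 68
px2_2 = 152
py2_2 = 224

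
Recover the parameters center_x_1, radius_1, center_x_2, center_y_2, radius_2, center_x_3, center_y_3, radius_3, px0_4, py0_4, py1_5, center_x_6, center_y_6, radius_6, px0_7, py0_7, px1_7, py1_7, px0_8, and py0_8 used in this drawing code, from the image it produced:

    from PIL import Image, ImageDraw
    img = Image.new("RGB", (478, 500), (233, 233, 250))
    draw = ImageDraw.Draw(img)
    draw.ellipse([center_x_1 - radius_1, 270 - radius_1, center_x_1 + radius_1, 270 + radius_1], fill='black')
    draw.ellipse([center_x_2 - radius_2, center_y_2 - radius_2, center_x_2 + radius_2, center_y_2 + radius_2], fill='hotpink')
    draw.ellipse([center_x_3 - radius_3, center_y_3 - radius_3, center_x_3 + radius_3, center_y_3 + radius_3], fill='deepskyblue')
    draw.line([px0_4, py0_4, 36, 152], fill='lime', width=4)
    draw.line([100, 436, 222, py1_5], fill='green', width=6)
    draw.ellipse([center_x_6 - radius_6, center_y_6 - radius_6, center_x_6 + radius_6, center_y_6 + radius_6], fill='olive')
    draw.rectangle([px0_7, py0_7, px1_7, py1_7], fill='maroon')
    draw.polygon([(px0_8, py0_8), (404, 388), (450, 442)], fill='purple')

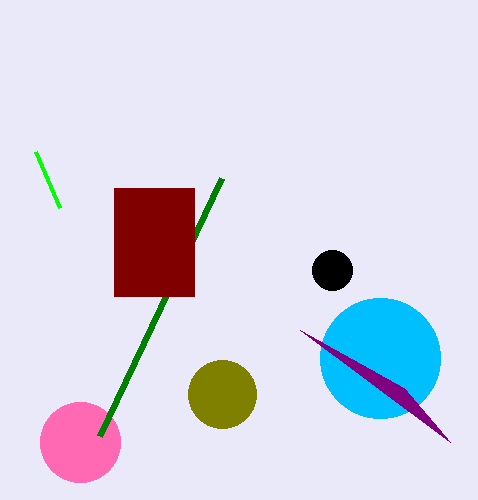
center_x_1 = 332, radius_1 = 20, center_x_2 = 80, center_y_2 = 442, radius_2 = 40, center_x_3 = 380, center_y_3 = 358, radius_3 = 60, px0_4 = 60, py0_4 = 208, py1_5 = 178, center_x_6 = 222, center_y_6 = 394, radius_6 = 34, px0_7 = 114, py0_7 = 188, px1_7 = 194, py1_7 = 296, px0_8 = 300, py0_8 = 330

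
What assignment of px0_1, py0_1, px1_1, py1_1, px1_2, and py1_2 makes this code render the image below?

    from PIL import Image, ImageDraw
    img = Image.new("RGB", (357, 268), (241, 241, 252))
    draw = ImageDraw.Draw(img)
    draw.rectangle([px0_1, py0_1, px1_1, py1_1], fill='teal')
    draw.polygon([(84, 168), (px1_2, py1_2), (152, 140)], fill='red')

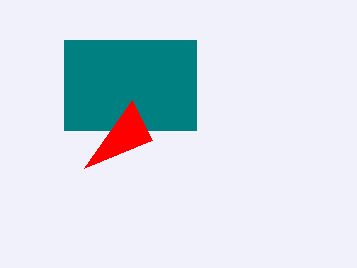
px0_1 = 64, py0_1 = 40, px1_1 = 196, py1_1 = 130, px1_2 = 132, py1_2 = 100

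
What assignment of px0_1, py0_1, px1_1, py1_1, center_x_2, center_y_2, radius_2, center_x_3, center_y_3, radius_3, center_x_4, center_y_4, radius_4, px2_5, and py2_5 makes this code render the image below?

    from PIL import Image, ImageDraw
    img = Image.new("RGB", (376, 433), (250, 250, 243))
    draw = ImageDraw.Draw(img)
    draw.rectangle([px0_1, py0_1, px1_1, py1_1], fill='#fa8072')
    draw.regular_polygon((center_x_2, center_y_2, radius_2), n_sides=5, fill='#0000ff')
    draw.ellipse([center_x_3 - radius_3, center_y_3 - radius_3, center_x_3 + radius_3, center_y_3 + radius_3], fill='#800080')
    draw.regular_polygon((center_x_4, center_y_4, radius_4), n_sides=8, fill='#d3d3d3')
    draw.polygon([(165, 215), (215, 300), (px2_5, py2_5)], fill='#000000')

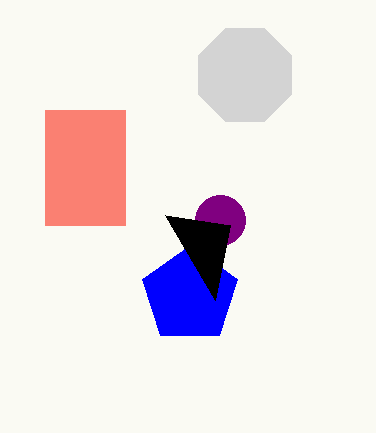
px0_1 = 45
py0_1 = 110
px1_1 = 125
py1_1 = 225
center_x_2 = 190
center_y_2 = 295
radius_2 = 50
center_x_3 = 220
center_y_3 = 220
radius_3 = 25
center_x_4 = 245
center_y_4 = 75
radius_4 = 50
px2_5 = 230
py2_5 = 225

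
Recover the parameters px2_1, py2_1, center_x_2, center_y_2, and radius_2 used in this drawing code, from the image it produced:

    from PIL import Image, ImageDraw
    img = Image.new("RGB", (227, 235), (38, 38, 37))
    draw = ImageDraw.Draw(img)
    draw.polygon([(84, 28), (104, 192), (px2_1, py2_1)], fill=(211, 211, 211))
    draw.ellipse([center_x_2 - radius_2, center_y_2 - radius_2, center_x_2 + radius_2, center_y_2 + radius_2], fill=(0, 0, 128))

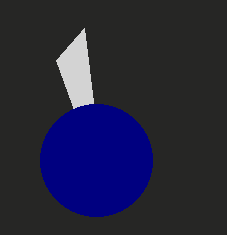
px2_1 = 56, py2_1 = 60, center_x_2 = 96, center_y_2 = 160, radius_2 = 56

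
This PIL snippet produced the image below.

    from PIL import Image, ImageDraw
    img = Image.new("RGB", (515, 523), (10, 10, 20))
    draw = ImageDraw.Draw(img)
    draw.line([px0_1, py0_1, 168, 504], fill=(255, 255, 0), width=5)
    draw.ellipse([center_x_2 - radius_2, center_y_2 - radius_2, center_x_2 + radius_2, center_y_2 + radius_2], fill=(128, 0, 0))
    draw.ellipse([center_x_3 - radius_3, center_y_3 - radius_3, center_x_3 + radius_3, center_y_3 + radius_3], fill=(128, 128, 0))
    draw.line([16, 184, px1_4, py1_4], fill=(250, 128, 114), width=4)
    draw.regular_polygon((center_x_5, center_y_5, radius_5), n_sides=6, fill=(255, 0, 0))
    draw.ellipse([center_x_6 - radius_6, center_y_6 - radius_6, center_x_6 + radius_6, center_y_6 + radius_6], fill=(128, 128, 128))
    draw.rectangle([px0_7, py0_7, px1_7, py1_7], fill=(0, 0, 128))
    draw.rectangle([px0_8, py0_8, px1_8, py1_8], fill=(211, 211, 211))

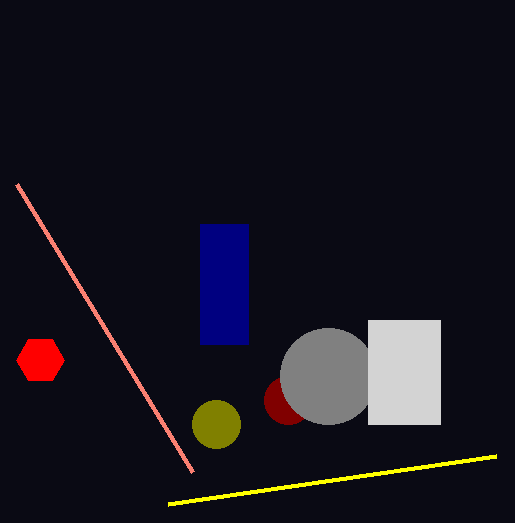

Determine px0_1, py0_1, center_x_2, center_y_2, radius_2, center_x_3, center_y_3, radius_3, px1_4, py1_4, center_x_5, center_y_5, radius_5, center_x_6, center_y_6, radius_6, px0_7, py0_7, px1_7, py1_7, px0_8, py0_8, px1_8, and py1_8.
px0_1 = 496
py0_1 = 456
center_x_2 = 288
center_y_2 = 400
radius_2 = 24
center_x_3 = 216
center_y_3 = 424
radius_3 = 24
px1_4 = 192
py1_4 = 472
center_x_5 = 40
center_y_5 = 360
radius_5 = 24
center_x_6 = 328
center_y_6 = 376
radius_6 = 48
px0_7 = 200
py0_7 = 224
px1_7 = 248
py1_7 = 344
px0_8 = 368
py0_8 = 320
px1_8 = 440
py1_8 = 424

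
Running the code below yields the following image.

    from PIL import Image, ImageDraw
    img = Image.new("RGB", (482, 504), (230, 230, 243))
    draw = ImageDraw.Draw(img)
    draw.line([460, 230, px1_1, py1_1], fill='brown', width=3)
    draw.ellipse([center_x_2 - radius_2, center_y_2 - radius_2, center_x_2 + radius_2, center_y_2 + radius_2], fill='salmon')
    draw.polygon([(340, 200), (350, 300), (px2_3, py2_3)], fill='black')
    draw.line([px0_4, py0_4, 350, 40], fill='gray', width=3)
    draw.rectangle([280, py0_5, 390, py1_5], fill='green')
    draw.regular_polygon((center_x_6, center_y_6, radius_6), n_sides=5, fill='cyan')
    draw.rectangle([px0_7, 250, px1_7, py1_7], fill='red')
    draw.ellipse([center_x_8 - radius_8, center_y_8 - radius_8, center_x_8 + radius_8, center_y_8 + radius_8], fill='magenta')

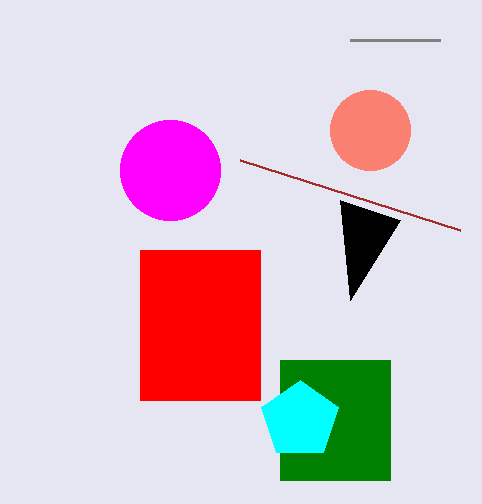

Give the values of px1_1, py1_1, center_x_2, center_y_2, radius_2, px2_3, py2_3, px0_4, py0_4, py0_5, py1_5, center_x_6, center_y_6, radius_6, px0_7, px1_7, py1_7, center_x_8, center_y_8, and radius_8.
px1_1 = 240
py1_1 = 160
center_x_2 = 370
center_y_2 = 130
radius_2 = 40
px2_3 = 400
py2_3 = 220
px0_4 = 440
py0_4 = 40
py0_5 = 360
py1_5 = 480
center_x_6 = 300
center_y_6 = 420
radius_6 = 40
px0_7 = 140
px1_7 = 260
py1_7 = 400
center_x_8 = 170
center_y_8 = 170
radius_8 = 50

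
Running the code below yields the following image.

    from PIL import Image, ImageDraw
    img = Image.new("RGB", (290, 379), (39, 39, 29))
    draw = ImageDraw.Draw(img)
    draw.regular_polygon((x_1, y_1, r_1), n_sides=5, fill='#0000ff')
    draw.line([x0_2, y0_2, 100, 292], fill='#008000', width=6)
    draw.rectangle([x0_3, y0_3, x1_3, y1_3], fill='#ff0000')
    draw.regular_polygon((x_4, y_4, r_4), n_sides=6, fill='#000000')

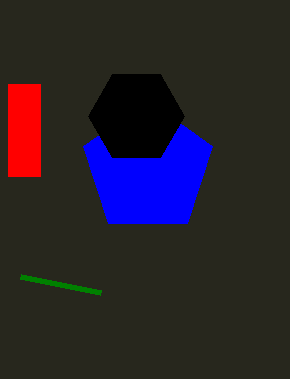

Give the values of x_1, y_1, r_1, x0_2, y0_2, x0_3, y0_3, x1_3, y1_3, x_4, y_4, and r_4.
x_1 = 148; y_1 = 168; r_1 = 68; x0_2 = 20; y0_2 = 276; x0_3 = 8; y0_3 = 84; x1_3 = 40; y1_3 = 176; x_4 = 136; y_4 = 116; r_4 = 48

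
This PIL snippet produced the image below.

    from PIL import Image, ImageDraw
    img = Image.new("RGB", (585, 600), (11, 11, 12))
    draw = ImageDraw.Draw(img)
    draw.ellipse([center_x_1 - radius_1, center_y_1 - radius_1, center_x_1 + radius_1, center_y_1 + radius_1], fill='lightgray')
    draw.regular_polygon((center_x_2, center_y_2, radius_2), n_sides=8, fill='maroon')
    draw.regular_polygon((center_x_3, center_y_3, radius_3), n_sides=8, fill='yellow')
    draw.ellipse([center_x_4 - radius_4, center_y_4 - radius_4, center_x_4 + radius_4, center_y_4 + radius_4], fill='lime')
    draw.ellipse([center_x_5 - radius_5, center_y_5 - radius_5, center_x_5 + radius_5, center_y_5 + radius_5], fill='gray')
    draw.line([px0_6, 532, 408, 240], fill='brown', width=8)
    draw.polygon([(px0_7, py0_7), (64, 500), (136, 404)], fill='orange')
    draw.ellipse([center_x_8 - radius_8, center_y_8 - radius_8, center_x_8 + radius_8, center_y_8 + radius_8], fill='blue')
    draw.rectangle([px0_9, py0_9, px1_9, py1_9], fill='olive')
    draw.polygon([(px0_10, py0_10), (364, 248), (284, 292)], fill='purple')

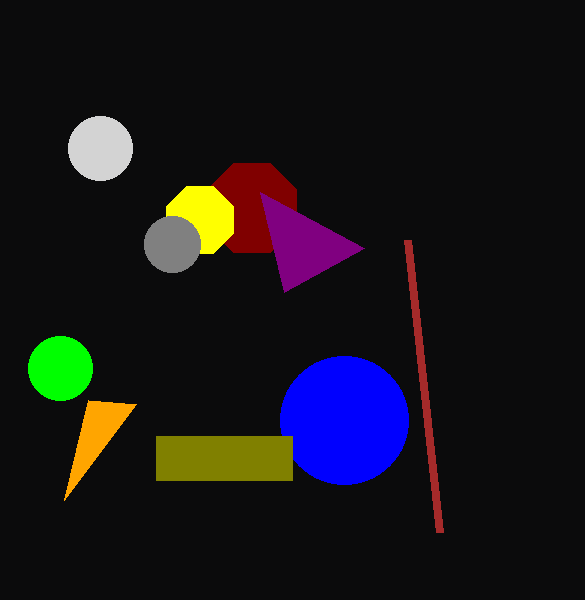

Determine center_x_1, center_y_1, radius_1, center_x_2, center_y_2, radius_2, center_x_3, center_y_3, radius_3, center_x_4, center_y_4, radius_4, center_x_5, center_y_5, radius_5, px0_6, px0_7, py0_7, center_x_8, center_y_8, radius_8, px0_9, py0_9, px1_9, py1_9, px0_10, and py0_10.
center_x_1 = 100
center_y_1 = 148
radius_1 = 32
center_x_2 = 252
center_y_2 = 208
radius_2 = 48
center_x_3 = 200
center_y_3 = 220
radius_3 = 36
center_x_4 = 60
center_y_4 = 368
radius_4 = 32
center_x_5 = 172
center_y_5 = 244
radius_5 = 28
px0_6 = 440
px0_7 = 88
py0_7 = 400
center_x_8 = 344
center_y_8 = 420
radius_8 = 64
px0_9 = 156
py0_9 = 436
px1_9 = 292
py1_9 = 480
px0_10 = 260
py0_10 = 192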